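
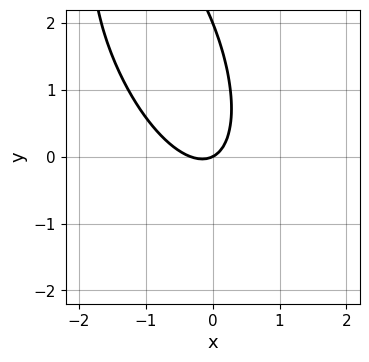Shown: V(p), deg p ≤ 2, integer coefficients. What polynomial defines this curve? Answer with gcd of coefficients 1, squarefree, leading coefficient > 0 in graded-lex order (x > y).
First, deg p = 2. A generic line meets the curve in up to 2 points.
Next, reading off the gridlines: among the integer gridlines, it crosses the y-axis at y ∈ {0, 2}; it meets the x-axis at x = 0 (among the integer gridlines).
Finally, together with the visible shape, these determine p as stated.

3*x^2 + 2*x*y + y^2 + x - 2*y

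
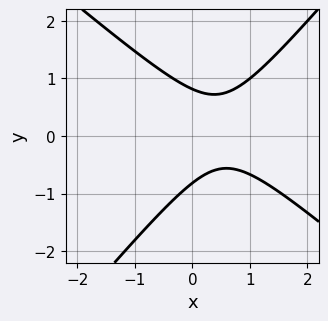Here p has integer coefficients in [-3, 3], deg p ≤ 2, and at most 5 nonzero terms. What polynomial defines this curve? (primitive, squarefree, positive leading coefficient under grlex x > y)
3*x^2 + x*y - 3*y^2 - 3*x + 2

(a) The degree is 2 — the shape is more complex than any degree-1 curve.
(b) Reading off the gridlines: it misses every integer gridline on the x-axis.
(c) Fitting integer coefficients to these (and the overall shape) gives p.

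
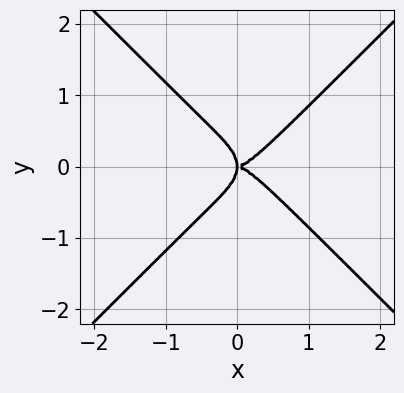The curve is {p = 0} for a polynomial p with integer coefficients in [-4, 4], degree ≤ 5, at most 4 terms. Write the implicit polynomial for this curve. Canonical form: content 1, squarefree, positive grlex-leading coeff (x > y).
deg p = 4. The shape is more complex than any degree-3 curve.
Symmetries: it's symmetric under y → −y, forcing even powers of y.
From the visible intercepts: it crosses the x-axis at the gridline x = 0; it meets the y-axis at y = 0 (among the integer gridlines).
The integer polynomial consistent with all of this is the stated p.

3*x^4 - 3*y^4 - 2*x*y^2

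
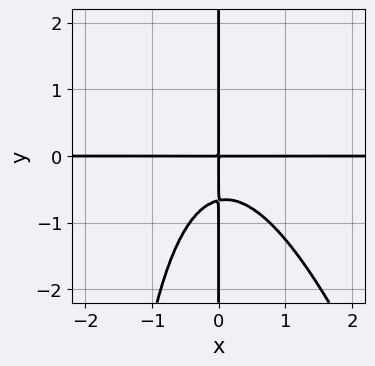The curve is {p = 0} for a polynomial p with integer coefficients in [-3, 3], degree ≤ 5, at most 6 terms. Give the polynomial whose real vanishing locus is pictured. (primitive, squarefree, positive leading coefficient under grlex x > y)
3*x^3*y + x^2*y^2 + 3*x*y^2 + 2*x*y

deg p = 4. No degree-3 curve has this shape.
Reading off the gridlines: the visible y-axis segment lies entirely on the curve; the visible x-axis segment lies entirely on the curve.
The integer polynomial consistent with all of this is the stated p.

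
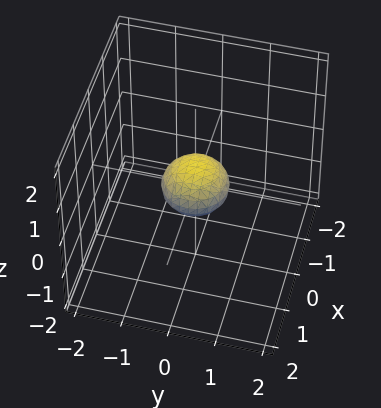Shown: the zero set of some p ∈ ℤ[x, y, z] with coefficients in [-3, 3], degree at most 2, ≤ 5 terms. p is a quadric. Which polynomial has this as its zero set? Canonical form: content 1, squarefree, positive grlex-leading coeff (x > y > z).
2*x^2 + 2*y^2 + 3*z^2 - 1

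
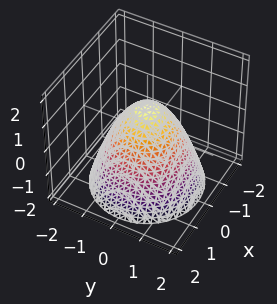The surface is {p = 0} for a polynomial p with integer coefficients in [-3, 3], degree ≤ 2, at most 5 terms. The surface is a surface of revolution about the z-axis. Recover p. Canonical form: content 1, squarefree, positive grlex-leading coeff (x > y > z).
x^2 + y^2 + z - 1

1. The degree is 2 — a generic line meets the surface in up to 2 points.
2. By symmetry, the surface is invariant under rotation about z: p = q(x² + y², z).
3. From the axis intercepts and sections: it meets the z-axis at z = 1 (among the integer gridlines); among the integer gridlines, it crosses the y-axis at y ∈ {-1, 1}; a circular section at z = -2 has radius between 1 and 2; among the integer gridlines, it crosses the x-axis at x ∈ {-1, 1}.
4. Fitting integer coefficients to these (and the overall shape) gives p.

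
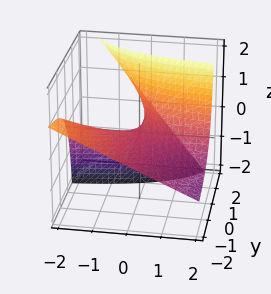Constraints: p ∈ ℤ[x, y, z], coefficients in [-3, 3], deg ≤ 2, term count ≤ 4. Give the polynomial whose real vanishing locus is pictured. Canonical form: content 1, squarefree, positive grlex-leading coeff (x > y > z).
2*x*y + 3*y*z - 3*z

(a) The degree is 2 — a generic line meets the surface in up to 2 points.
(b) Checking where it meets the axes: it crosses the z-axis at the gridline z = 0; the visible y-axis segment lies entirely on the surface.
(c) The integer polynomial consistent with all of this is the stated p.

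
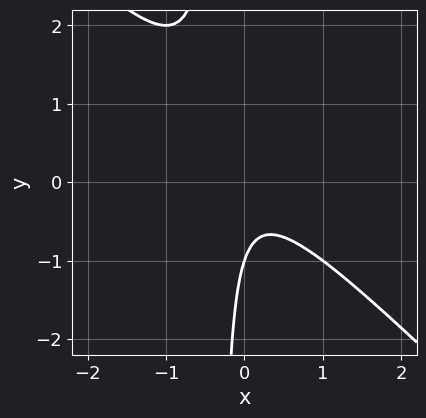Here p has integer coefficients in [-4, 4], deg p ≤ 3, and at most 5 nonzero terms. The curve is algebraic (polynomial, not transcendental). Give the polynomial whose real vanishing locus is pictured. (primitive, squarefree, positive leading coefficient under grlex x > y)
1. Degree: a generic line meets the curve in up to 2 points, so deg p = 2.
2. From the visible intercepts: the curve avoids every integer x-axis point in the box; it crosses the y-axis at the gridline y = -1.
3. Fitting integer coefficients to these (and the overall shape) gives p.

3*x^2 + 3*x*y + y + 1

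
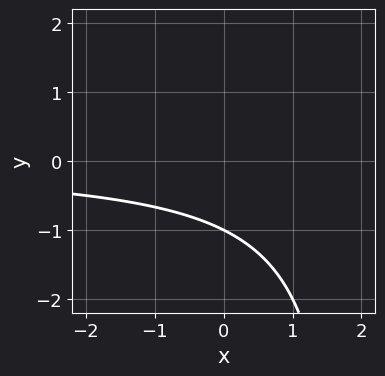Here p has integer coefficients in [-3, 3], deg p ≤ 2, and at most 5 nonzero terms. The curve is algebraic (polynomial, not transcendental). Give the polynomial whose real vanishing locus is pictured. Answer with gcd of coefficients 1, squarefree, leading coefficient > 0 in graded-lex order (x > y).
(a) deg p = 2. The shape is more complex than any degree-1 curve.
(b) From the visible intercepts: it misses every integer gridline on the x-axis; it crosses the y-axis at the gridline y = -1.
(c) Together with the visible shape, these determine p as stated.

x*y - 2*y - 2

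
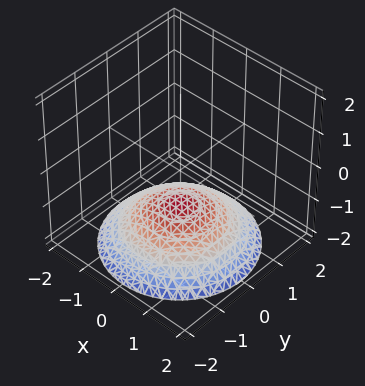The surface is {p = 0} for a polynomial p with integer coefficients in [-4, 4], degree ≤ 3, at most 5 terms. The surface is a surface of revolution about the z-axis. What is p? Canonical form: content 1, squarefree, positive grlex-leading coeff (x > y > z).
(a) Degree: the shape is more complex than any degree-1 surface, so deg p = 2.
(b) Symmetry: every cross-section ⟂ z is a circle, so x, y appear only via x² + y².
(c) Against the integer gridlines: it crosses the z-axis at the gridline z = -1; no y-intercept at any integer in the box.
(d) Matching integer coefficients to the picture gives p.

x^2 + y^2 + 3*z + 3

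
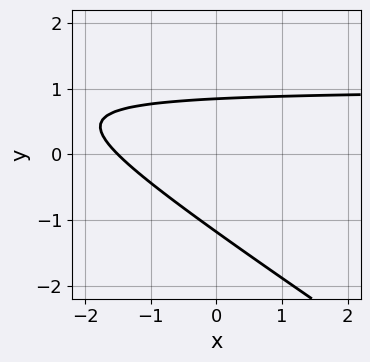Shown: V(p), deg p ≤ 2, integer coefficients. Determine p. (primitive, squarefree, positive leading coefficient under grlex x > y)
(a) Degree: a generic line meets the curve in up to 2 points, so deg p = 2.
(b) Solving for integer coefficients yields p as stated.

2*x*y + 3*y^2 - 2*x + y - 3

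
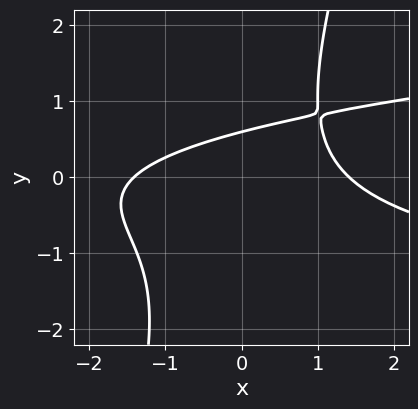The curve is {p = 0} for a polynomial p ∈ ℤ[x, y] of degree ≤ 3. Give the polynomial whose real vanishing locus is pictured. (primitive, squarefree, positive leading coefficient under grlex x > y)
3*x*y^2 - y^3 - x^2 - 3*y + 2

The degree is 3 — a generic line meets the curve in up to 3 points.
Putting this together gives p.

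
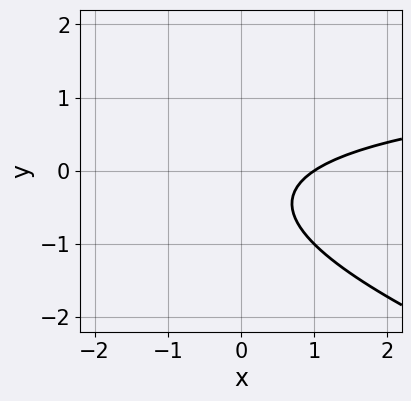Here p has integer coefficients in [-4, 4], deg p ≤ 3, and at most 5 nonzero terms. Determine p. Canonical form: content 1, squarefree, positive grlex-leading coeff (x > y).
1. Degree: the shape is more complex than any degree-1 curve, so deg p = 2.
2. Reading off the gridlines: it misses every integer gridline on the y-axis; it meets the x-axis at x = 1 (among the integer gridlines).
3. The integer polynomial consistent with all of this is the stated p.

x*y + 3*y^2 - 2*x + 2*y + 2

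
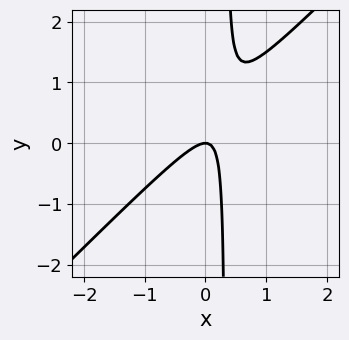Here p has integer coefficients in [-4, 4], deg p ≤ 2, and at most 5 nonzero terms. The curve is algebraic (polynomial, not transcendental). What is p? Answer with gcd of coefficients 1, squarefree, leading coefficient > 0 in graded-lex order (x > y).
3*x^2 - 3*x*y + y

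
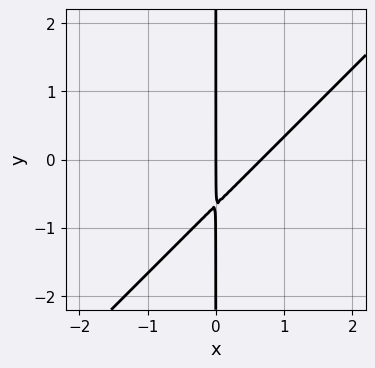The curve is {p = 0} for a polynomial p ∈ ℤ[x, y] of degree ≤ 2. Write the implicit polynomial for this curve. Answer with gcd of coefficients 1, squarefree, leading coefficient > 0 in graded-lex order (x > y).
3*x^2 - 3*x*y - 2*x

First, the degree is 2 — a generic line meets the curve in up to 2 points.
Then, from the axis intercepts and sections: every point of the y-axis in the box is on the curve; it crosses the x-axis at the gridline x = 0.
Finally, solving for integer coefficients yields p as stated.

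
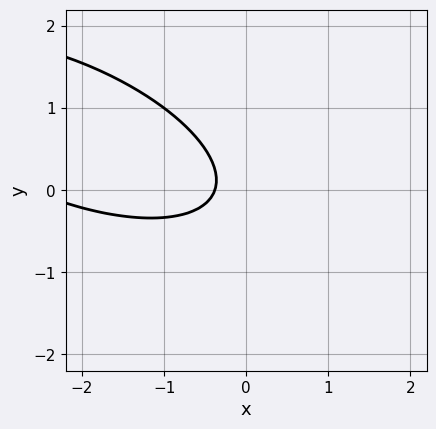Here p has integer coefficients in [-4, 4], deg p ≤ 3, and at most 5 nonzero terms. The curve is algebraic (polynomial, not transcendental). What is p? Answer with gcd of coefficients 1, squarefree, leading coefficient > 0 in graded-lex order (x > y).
x^2 + 2*x*y + 3*y^2 + 3*x + 1

The degree is 2 — a generic line meets the curve in up to 2 points.
From the visible intercepts: the curve avoids every integer y-axis point in the box.
These observations pin down the coefficients.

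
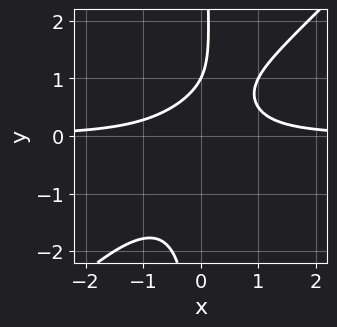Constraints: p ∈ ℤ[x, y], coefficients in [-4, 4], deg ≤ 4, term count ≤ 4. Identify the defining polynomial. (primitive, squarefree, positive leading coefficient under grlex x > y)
The degree is 3 — the shape is more complex than any degree-2 curve.
Observable constraints: one y-axis crossing is at y = 1; no x-intercept at any integer in the box.
Fitting integer coefficients to these (and the overall shape) gives p.

2*x^2*y - 2*x*y^2 + y - 1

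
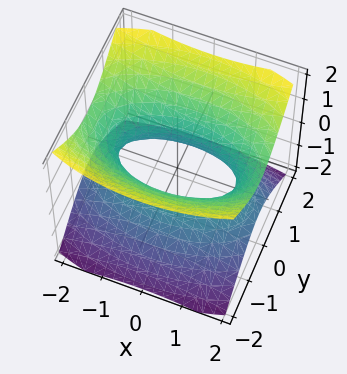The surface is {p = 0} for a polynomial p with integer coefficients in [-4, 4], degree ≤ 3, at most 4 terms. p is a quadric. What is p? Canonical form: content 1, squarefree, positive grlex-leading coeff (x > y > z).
x^2 + 3*y^2 - 3*z^2 - 2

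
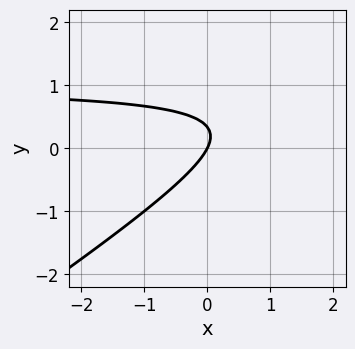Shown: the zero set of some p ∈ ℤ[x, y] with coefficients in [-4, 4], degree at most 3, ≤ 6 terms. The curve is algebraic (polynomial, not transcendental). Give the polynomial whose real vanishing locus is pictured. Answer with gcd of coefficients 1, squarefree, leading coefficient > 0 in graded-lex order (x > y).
2*x*y - 3*y^2 - 2*x + y

1. The degree is 2 — a generic line meets the curve in up to 2 points.
2. From the visible intercepts: one y-axis crossing is at y = 0; one x-axis crossing is at x = 0.
3. Putting this together gives p.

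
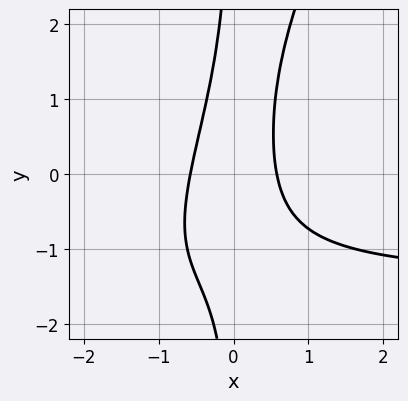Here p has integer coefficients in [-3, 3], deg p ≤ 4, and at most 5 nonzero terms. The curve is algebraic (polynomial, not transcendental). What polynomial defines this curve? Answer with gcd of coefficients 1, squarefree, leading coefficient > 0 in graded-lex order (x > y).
2*x^2*y - x*y^2 + 3*x^2 - 1

The degree is 3 — no degree-2 curve has this shape.
From the axis intercepts and sections: the curve avoids every integer y-axis point in the box.
Solving for integer coefficients yields p as stated.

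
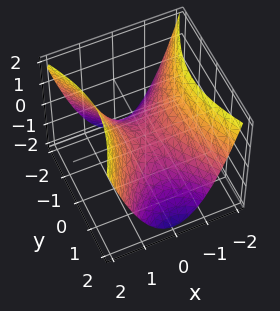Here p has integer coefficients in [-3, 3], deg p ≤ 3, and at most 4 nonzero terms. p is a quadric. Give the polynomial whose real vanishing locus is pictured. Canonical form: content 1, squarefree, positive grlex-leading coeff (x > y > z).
(a) deg p = 2. A saddle surface; a quadric.
(b) Symmetries: mirror symmetry x ↦ −x ⇒ only even powers of x; it's symmetric under y → −y, forcing even powers of y.
(c) Observable constraints: one z-axis crossing is at z = 0; one x-axis crossing is at x = 0.
(d) The integer polynomial consistent with all of this is the stated p.

2*x^2 - y^2 - 2*z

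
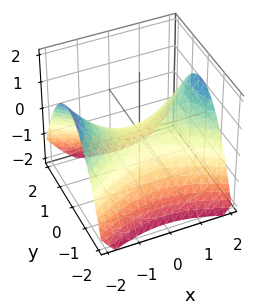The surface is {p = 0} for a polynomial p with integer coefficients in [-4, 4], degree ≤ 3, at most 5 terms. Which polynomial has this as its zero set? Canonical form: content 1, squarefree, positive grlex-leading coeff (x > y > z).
x^2 - 2*y^2 - 3*z

The degree is 2 — a hyperbolic paraboloid; a quadric.
Symmetries: the y ↦ −y reflection is a symmetry, so y appears only in even powers; mirror symmetry x ↦ −x ⇒ only even powers of x.
Observable constraints: it crosses the y-axis at the gridline y = 0; it meets the x-axis at x = 0 (among the integer gridlines).
Matching integer coefficients to the picture gives p.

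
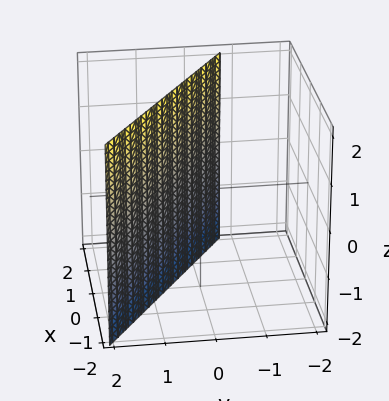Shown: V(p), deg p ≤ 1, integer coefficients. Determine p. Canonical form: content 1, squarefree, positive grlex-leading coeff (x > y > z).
2*x + 3*y - 2

Degree: every cross-section is a straight line — this is a plane, so deg p = 1.
Checking where it meets the axes: the surface avoids every integer z-axis point in the box; it meets the x-axis at x = 1 (among the integer gridlines).
These observations pin down the coefficients.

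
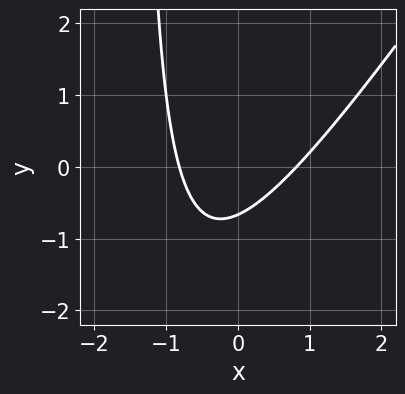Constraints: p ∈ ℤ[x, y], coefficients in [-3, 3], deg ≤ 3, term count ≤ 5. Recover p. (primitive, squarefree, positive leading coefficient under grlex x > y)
First, deg p = 2.
Finally, the integer polynomial consistent with all of this is the stated p.

3*x^2 - 2*x*y - 3*y - 2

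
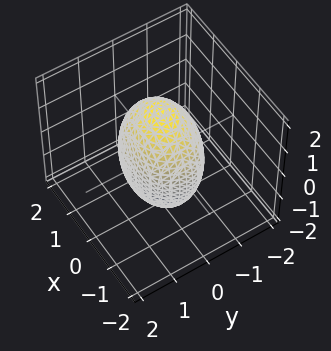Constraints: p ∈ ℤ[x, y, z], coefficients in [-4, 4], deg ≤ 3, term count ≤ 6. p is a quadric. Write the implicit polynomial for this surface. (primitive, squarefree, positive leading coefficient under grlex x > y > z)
2*x^2 + 3*y^2 + z^2 - 3

First, degree: bounded and convex; a quadric, so deg p = 2.
Then, symmetries: it's symmetric under x → −x, forcing even powers of x; the z ↦ −z reflection is a symmetry, so z appears only in even powers; the y ↦ −y reflection is a symmetry, so y appears only in even powers.
Then, from the visible intercepts: the y-axis gridline crossings are at y ∈ {-1, 1}.
Finally, fitting integer coefficients to these (and the overall shape) gives p.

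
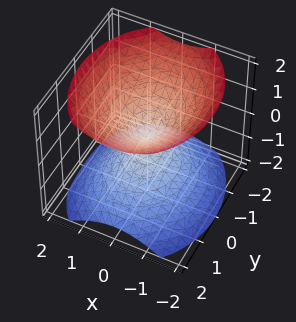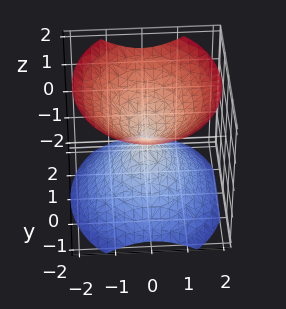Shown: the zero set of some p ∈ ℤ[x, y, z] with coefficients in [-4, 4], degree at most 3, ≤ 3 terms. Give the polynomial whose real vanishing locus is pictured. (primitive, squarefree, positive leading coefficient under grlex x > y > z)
3*x^2 + 2*y^2 - 3*z^2

(a) There are 2 components.
(b) deg p = 2.
(c) Symmetries: the y ↦ −y reflection is a symmetry, so y appears only in even powers; the z ↦ −z reflection is a symmetry, so z appears only in even powers; it's symmetric under x → −x, forcing even powers of x.
(d) From the axis intercepts and sections: it crosses the z-axis at the gridline z = 0; one x-axis crossing is at x = 0; it crosses the y-axis at the gridline y = 0.
(e) Solving for integer coefficients yields p as stated.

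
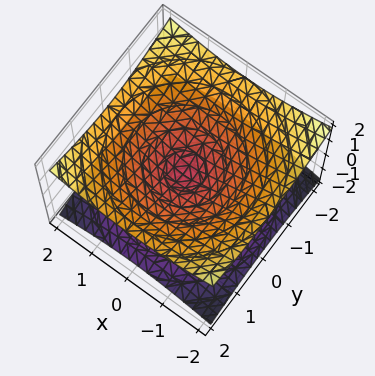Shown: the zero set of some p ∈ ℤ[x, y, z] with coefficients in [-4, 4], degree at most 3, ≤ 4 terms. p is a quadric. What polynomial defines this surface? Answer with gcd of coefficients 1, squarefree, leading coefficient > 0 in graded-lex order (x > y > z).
First, degree: a double cone through the origin; a quadric, so deg p = 2.
Then, symmetries: it's symmetric under z → −z, forcing even powers of z; rotational symmetry about the z-axis ⇒ p depends on x, y only through x² + y².
Then, from the visible intercepts: it meets the z-axis at z = 0 (among the integer gridlines); it crosses the x-axis at the gridline x = 0; a circular section at z = 1 has radius between 1 and 2; it crosses the y-axis at the gridline y = 0.
Finally, these observations pin down the coefficients.

x^2 + y^2 - 3*z^2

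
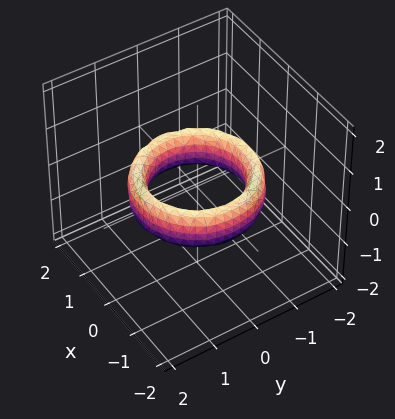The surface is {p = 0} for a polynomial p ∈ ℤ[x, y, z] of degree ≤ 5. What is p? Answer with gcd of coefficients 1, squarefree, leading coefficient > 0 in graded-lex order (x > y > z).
deg p = 4. The shape is more complex than any degree-3 surface.
Symmetries: rotational symmetry about the z-axis ⇒ p depends on x, y only through x² + y².
Observable constraints: a circular section at z = 0 has radius exactly 1; among the integer gridlines, it crosses the x-axis at x ∈ {-1, 1}.
Fitting integer coefficients to these (and the overall shape) gives p. Check: (0, -1, 0) on the y-axis lies on the surface, and p(0, -1, 0) = 0. ✓

x^4 + 2*x^2*y^2 + y^4 - 3*x^2 - 3*y^2 + z^2 + 2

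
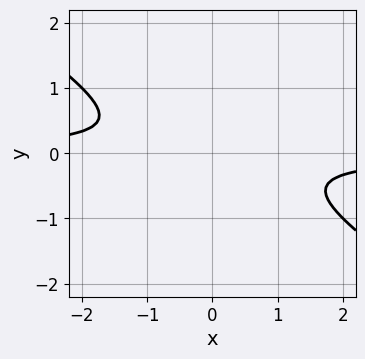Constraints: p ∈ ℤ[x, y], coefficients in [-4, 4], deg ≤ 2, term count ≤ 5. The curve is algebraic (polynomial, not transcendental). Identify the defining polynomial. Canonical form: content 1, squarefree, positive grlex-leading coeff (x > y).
Degree: a generic line meets the curve in up to 2 points, so deg p = 2.
Observable constraints: the curve avoids every integer y-axis point in the box; no x-intercept at any integer in the box.
Solving for integer coefficients yields p as stated.

2*x*y + 3*y^2 + 1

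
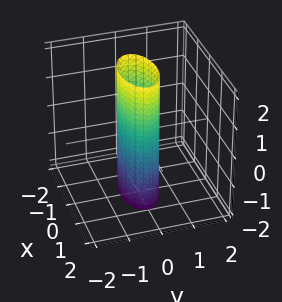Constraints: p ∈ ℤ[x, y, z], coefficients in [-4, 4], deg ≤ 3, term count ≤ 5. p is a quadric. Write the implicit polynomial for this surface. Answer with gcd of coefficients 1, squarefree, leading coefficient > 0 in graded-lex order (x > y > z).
deg p = 2. Constant cross-section along one axis; a quadric.
Symmetries: it's symmetric under z → −z, forcing even powers of z; the x ↦ −x reflection is a symmetry, so x appears only in even powers; it's symmetric under y → −y, forcing even powers of y.
From the axis intercepts and sections: it misses every integer gridline on the z-axis; among the integer gridlines, it crosses the x-axis at x ∈ {-1, 1}.
Together with the visible shape, these determine p as stated.

x^2 + 3*y^2 - 1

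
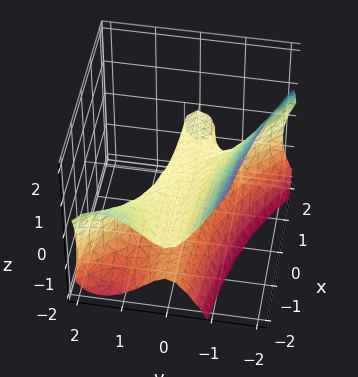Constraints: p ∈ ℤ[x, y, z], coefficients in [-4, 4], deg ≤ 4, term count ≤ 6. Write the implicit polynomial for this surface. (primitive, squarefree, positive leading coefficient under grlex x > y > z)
x*y^2 + y^3 + z^2 + z

First, degree: no degree-2 surface has this shape, so deg p = 3.
Next, checking where it meets the axes: the visible x-axis segment lies entirely on the surface; the z-axis gridline crossings are at z ∈ {-1, 0}; it meets the y-axis at y = 0 (among the integer gridlines).
Finally, assembling these constraints gives the stated polynomial.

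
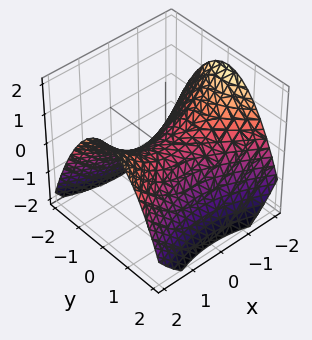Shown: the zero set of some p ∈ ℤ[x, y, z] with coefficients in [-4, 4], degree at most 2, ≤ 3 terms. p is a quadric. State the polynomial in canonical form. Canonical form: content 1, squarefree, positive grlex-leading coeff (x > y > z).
(a) deg p = 2. A hyperbolic paraboloid; a quadric.
(b) Symmetries: mirror symmetry x ↦ −x ⇒ only even powers of x; the y ↦ −y reflection is a symmetry, so y appears only in even powers.
(c) Observable constraints: one x-axis crossing is at x = 0; one y-axis crossing is at y = 0; it crosses the z-axis at the gridline z = 0.
(d) Matching integer coefficients to the picture gives p.

x^2 - 2*y^2 - 3*z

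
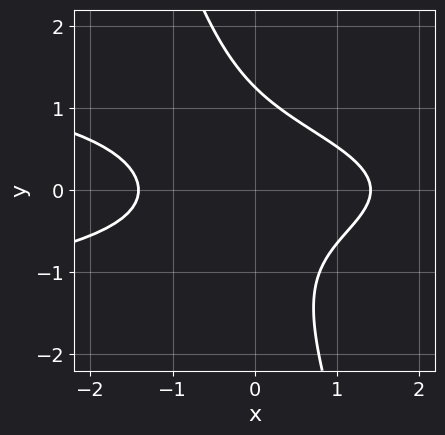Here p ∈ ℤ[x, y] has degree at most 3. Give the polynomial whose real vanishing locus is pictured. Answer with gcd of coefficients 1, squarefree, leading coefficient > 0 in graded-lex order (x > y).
First, deg p = 3. No degree-2 curve has this shape.
Finally, putting this together gives p.

3*x*y^2 + y^3 + x^2 - 2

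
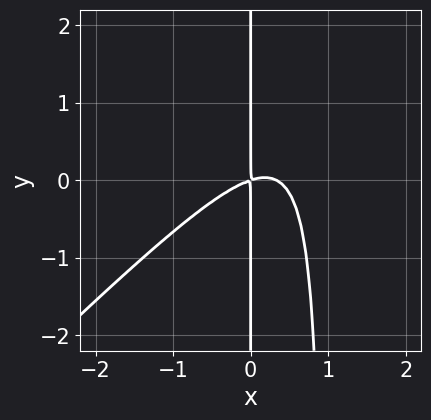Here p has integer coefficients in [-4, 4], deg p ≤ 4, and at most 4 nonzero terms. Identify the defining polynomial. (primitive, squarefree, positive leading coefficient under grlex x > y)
(a) deg p = 3. The shape is more complex than any degree-2 curve.
(b) From the visible intercepts: the visible y-axis segment lies entirely on the curve.
(c) Assembling these constraints gives the stated polynomial.

3*x^3 - 3*x^2*y - x^2 + 3*x*y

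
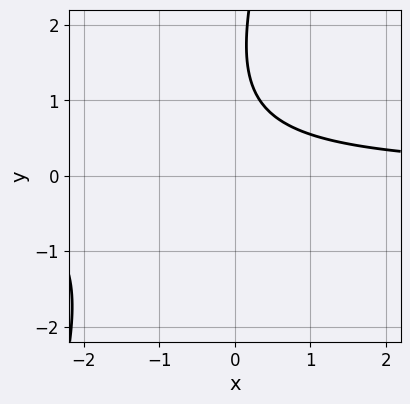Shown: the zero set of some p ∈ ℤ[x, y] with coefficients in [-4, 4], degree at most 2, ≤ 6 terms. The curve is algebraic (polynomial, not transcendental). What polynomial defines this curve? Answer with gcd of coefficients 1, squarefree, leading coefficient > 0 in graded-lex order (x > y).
3*x*y - y^2 + 3*y - 3

deg p = 2. No degree-1 curve has this shape.
Against the integer gridlines: the curve avoids every integer x-axis point in the box; it misses every integer gridline on the y-axis.
Matching integer coefficients to the picture gives p.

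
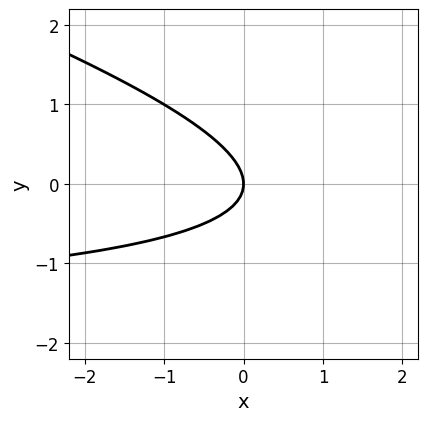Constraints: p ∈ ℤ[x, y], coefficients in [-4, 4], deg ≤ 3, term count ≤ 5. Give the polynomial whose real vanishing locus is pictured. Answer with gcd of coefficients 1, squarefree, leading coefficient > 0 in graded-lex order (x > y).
x*y + 3*y^2 + 2*x

First, the degree is 2 — a generic line meets the curve in up to 2 points.
Then, from the axis intercepts and sections: one y-axis crossing is at y = 0; it meets the x-axis at x = 0 (among the integer gridlines).
Finally, assembling these constraints gives the stated polynomial.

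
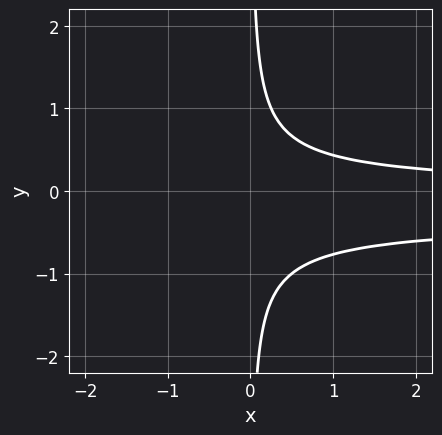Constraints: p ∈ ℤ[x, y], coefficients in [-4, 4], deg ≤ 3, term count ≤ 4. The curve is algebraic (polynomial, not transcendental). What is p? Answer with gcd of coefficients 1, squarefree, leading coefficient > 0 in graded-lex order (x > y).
deg p = 3. The shape is more complex than any degree-2 curve.
Against the integer gridlines: the curve avoids every integer x-axis point in the box; it misses every integer gridline on the y-axis.
Putting this together gives p.

3*x*y^2 + x*y - 1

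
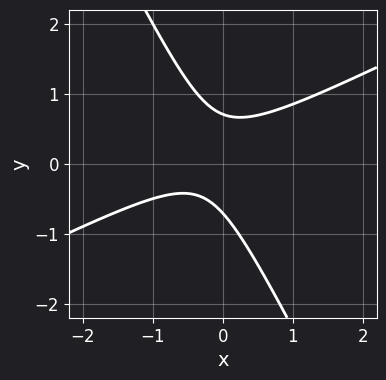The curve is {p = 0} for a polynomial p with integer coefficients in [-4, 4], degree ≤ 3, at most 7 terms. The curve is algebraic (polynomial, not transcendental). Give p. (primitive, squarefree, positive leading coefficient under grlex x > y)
The degree is 2 — no degree-1 curve has this shape.
Observable constraints: no x-intercept at any integer in the box.
Solving for integer coefficients yields p as stated.

2*x^2 - 3*x*y - 2*y^2 + x + 1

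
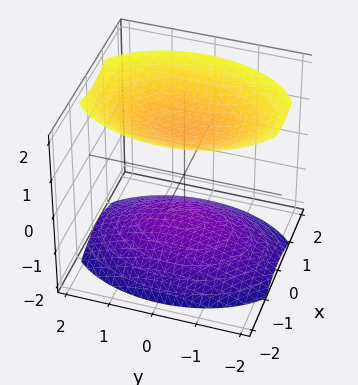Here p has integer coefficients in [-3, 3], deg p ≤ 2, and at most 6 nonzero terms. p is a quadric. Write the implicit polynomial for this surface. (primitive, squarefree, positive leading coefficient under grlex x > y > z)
There are 2 components. They look like related sheets of one shape, so recover p as a whole.
The degree is 2 — two sheets facing apart; a quadric.
Symmetries: it's symmetric under x → −x, forcing even powers of x; the z ↦ −z reflection is a symmetry, so z appears only in even powers; the y ↦ −y reflection is a symmetry, so y appears only in even powers.
Checking where it meets the axes: no y-intercept at any integer in the box; no x-intercept at any integer in the box.
Assembling these constraints gives the stated polynomial.

2*x^2 + y^2 - 2*z^2 + 3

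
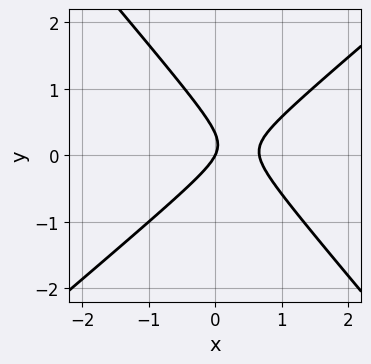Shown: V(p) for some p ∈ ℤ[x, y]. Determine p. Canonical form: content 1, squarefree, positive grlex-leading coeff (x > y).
3*x^2 - x*y - 3*y^2 - 2*x + y

First, deg p = 2.
Then, from the visible intercepts: it meets the x-axis at x = 0 (among the integer gridlines); it crosses the y-axis at the gridline y = 0.
Finally, solving for integer coefficients yields p as stated.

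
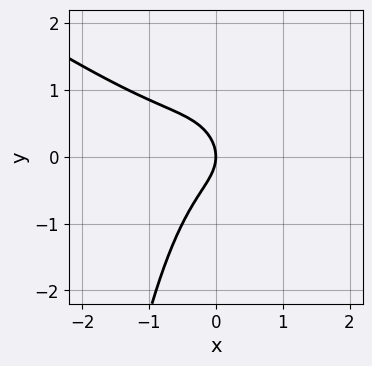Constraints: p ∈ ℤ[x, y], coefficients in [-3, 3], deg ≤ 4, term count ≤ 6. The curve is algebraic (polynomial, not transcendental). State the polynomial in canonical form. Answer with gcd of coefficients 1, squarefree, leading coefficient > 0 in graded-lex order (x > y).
2*x^3 + 3*x^2*y + 2*y^2 + 2*x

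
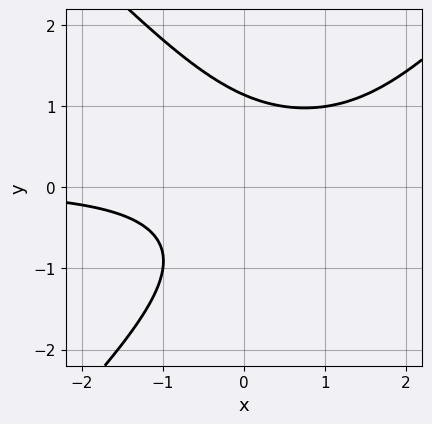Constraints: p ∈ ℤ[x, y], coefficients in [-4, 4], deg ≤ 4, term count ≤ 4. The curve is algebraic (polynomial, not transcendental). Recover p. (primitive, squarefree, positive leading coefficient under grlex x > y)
2*x^2*y - 2*y^3 - 3*x*y + 3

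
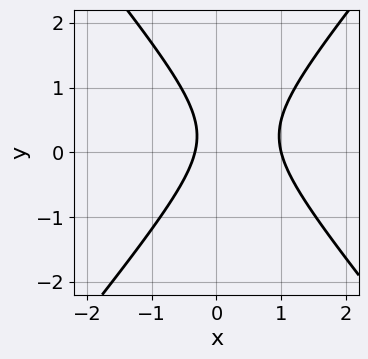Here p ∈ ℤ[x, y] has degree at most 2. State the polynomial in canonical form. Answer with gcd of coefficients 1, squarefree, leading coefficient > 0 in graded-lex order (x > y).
3*x^2 - 2*y^2 - 2*x + y - 1

1. The degree is 2 — the shape is more complex than any degree-1 curve.
2. Reading off the gridlines: it meets the x-axis at x = 1 (among the integer gridlines); the curve avoids every integer y-axis point in the box.
3. Putting this together gives p.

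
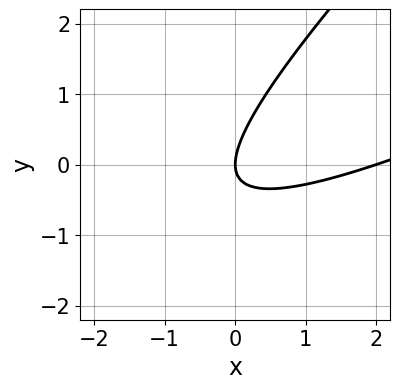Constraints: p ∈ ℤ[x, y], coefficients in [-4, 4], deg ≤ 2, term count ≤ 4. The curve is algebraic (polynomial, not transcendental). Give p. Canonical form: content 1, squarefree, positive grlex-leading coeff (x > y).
1. The degree is 2 — a generic line meets the curve in up to 2 points.
2. From the visible intercepts: among the integer gridlines, it crosses the x-axis at x ∈ {0, 2}; one y-axis crossing is at y = 0.
3. Fitting integer coefficients to these (and the overall shape) gives p.

x^2 - 3*x*y + 2*y^2 - 2*x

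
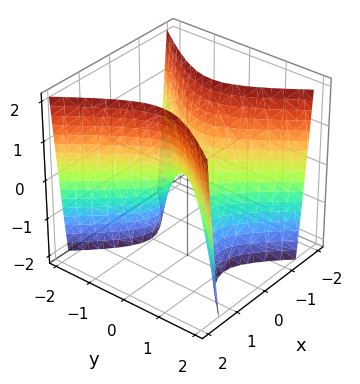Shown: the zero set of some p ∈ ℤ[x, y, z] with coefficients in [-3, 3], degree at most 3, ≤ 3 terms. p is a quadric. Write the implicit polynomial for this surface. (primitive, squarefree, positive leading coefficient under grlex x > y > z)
Degree: a saddle surface; a quadric, so deg p = 2.
Symmetries: mirror symmetry x ↦ −x ⇒ only even powers of x; mirror symmetry y ↦ −y ⇒ only even powers of y.
Against the integer gridlines: it meets the z-axis at z = 0 (among the integer gridlines); one y-axis crossing is at y = 0; it meets the x-axis at x = 0 (among the integer gridlines).
Matching integer coefficients to the picture gives p.

3*x^2 - 2*y^2 - z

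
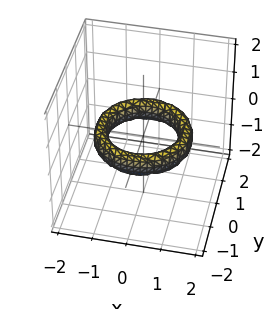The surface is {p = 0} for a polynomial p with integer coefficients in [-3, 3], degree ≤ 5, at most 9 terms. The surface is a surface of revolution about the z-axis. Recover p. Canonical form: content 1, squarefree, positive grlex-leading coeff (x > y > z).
x^4 + 2*x^2*y^2 + y^4 - 3*x^2 - 3*y^2 + 2*z^2 + 2

(a) deg p = 4. A generic line meets the surface in up to 4 points.
(b) Symmetry: the z-axis is an axis of rotation, so x and y enter only as x² + y².
(c) Reading off the gridlines: a circular section at z = 0 has radius exactly 1; among the integer gridlines, it crosses the y-axis at y ∈ {-1, 1}.
(d) Together with the visible shape, these determine p as stated. Check: (-1, 0, 0) on the x-axis lies on the surface, and p(-1, 0, 0) = 0. ✓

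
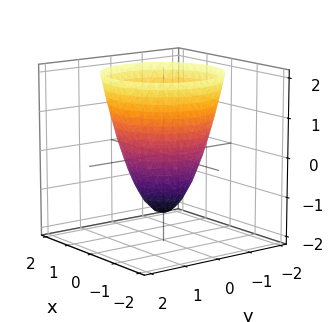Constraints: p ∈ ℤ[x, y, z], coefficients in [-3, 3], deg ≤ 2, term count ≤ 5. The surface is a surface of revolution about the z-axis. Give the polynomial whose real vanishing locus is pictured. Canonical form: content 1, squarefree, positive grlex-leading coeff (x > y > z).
First, deg p = 2. The shape is more complex than any degree-1 surface.
Next, symmetries: the z-axis is an axis of rotation, so x and y enter only as x² + y².
Then, checking where it meets the axes: among the integer gridlines, it crosses the y-axis at y ∈ {-1, 1}; among the integer gridlines, it crosses the x-axis at x ∈ {-1, 1}; a circular section at z = 1 has radius between 1 and 2.
Finally, solving for integer coefficients yields p as stated.

3*x^2 + 3*y^2 - 2*z - 3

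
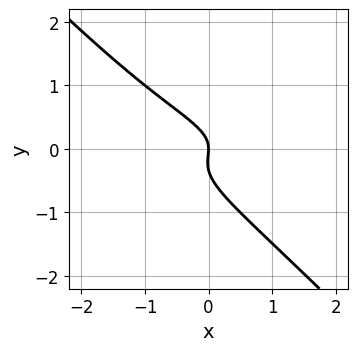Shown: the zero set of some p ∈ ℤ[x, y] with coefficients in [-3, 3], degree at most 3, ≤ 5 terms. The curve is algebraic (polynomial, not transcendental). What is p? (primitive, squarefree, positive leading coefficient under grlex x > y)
(a) The degree is 3 — no degree-2 curve has this shape.
(b) Reading off the gridlines: it crosses the y-axis at the gridline y = 0; it crosses the x-axis at the gridline x = 0.
(c) Solving for integer coefficients yields p as stated.

3*x*y^2 + 3*y^3 + y^2 + x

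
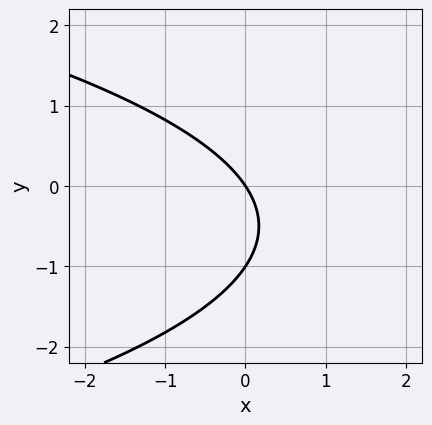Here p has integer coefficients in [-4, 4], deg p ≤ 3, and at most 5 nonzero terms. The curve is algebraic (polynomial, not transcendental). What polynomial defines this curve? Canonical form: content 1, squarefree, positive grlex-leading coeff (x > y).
1. Degree: a generic line meets the curve in up to 2 points, so deg p = 2.
2. Reading off the gridlines: it meets the x-axis at x = 0 (among the integer gridlines); the y-axis gridline crossings are at y ∈ {-1, 0}.
3. Fitting integer coefficients to these (and the overall shape) gives p.

2*y^2 + 3*x + 2*y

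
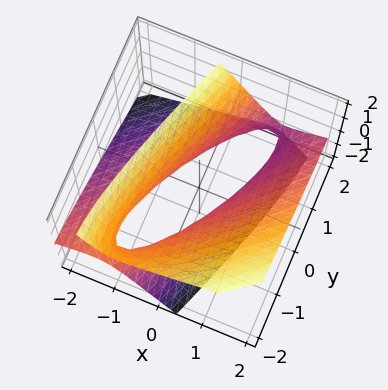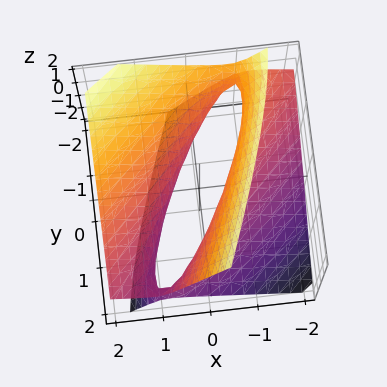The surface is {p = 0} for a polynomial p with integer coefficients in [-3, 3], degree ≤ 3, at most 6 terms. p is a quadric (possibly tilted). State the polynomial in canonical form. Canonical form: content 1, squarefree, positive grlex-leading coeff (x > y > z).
(a) deg p = 2.
(b) Observable constraints: the y-axis gridline crossings are at y ∈ {-1, 1}; it misses every integer gridline on the z-axis.
(c) Matching integer coefficients to the picture gives p.

2*x^2 - 3*x*y - 3*x*z + y^2 - 2*z^2 - 1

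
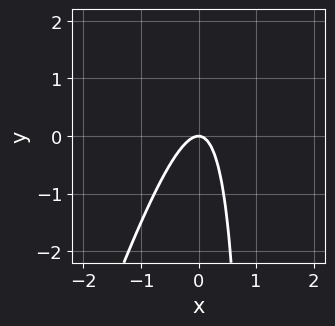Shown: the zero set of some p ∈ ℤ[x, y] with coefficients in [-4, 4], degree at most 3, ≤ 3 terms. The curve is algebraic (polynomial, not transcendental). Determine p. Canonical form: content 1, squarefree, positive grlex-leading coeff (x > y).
1. Degree: a generic line meets the curve in up to 2 points, so deg p = 2.
2. From the visible intercepts: it crosses the x-axis at the gridline x = 0; it meets the y-axis at y = 0 (among the integer gridlines).
3. Matching integer coefficients to the picture gives p.

3*x^2 - x*y + y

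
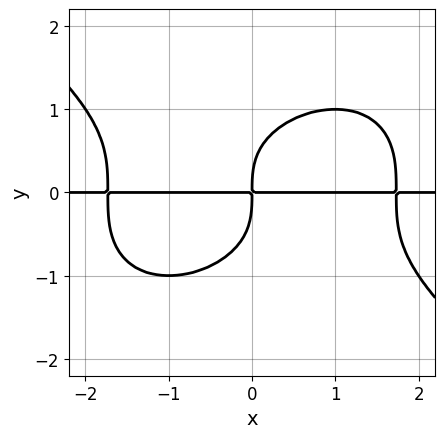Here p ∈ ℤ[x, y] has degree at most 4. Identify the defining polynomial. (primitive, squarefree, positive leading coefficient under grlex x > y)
deg p = 4.
From the axis intercepts and sections: the visible x-axis segment lies entirely on the curve.
These observations pin down the coefficients.

x^3*y + 2*y^4 - 3*x*y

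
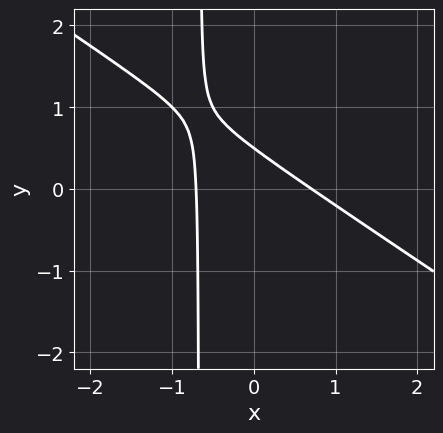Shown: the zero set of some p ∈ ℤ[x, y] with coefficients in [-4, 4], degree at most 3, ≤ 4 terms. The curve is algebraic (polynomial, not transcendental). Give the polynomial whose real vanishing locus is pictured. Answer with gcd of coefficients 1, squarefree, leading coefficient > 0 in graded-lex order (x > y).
1. deg p = 2. A generic line meets the curve in up to 2 points.
2. Putting this together gives p.

2*x^2 + 3*x*y + 2*y - 1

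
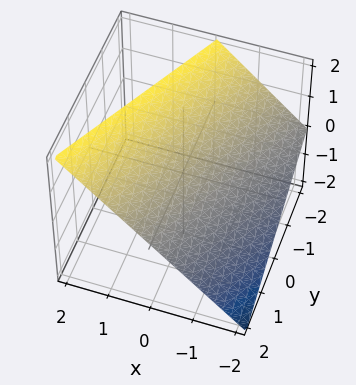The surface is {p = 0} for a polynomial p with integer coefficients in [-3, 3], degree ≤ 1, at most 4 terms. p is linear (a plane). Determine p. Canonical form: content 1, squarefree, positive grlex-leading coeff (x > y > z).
First, degree: every cross-section is a straight line — this is a plane, so deg p = 1.
Next, from the visible intercepts: it crosses the y-axis at the gridline y = 2; one x-axis crossing is at x = -1; it meets the z-axis at z = 1 (among the integer gridlines).
Finally, these observations pin down the coefficients.

2*x - y - 2*z + 2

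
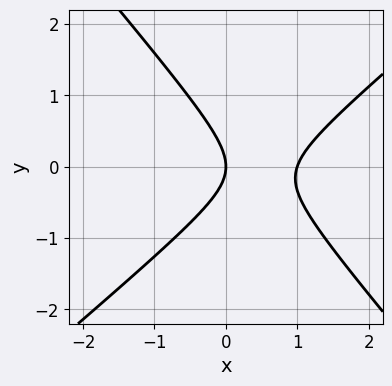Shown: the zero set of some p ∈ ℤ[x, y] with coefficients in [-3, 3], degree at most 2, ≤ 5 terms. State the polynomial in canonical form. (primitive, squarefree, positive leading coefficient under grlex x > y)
First, the degree is 2 — a generic line meets the curve in up to 2 points.
Next, reading off the gridlines: among the integer gridlines, it crosses the x-axis at x ∈ {0, 1}; it meets the y-axis at y = 0 (among the integer gridlines).
Finally, solving for integer coefficients yields p as stated.

3*x^2 - x*y - 3*y^2 - 3*x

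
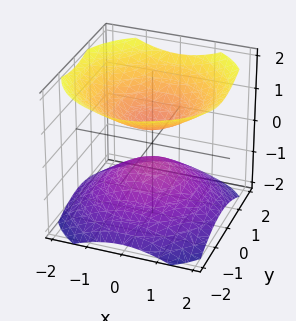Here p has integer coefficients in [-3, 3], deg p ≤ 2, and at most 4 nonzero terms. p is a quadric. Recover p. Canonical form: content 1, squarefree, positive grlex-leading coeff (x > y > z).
2*x^2 + 2*y^2 - 3*z^2 + 1

First, the picture has 2 separate pieces. Treating them together as one polynomial.
Next, degree: two separate bowl-shaped sheets opening away from each other; a quadric, so deg p = 2.
Then, symmetries: rotational symmetry about the z-axis ⇒ p depends on x, y only through x² + y²; mirror symmetry z ↦ −z ⇒ only even powers of z.
Then, checking where it meets the axes: it misses every integer gridline on the y-axis; it misses every integer gridline on the x-axis; a circular section at z = 1 has radius exactly 1.
Finally, together with the visible shape, these determine p as stated.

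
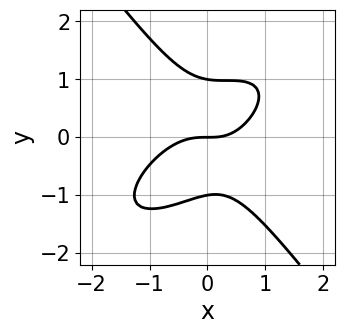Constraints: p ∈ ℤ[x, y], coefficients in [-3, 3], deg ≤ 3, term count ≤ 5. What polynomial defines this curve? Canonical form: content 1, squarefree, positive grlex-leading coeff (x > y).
3*x^3 - 3*x^2*y + 3*y^3 + x*y - 3*y

1. deg p = 3. A generic line meets the curve in up to 3 points.
2. Reading off the gridlines: the y-axis gridline crossings are at y ∈ {-1, 0, 1}; it meets the x-axis at x = 0 (among the integer gridlines).
3. Fitting integer coefficients to these (and the overall shape) gives p.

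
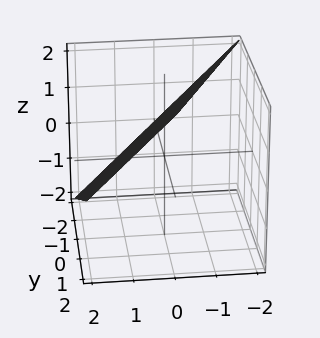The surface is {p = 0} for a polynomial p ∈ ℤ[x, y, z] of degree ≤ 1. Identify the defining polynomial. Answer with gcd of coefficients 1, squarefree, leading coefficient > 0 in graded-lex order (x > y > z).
1. The degree is 1 — the surface is flat (a plane).
2. Reading off the gridlines: it crosses the y-axis at the gridline y = -2; one x-axis crossing is at x = 1; it crosses the z-axis at the gridline z = 1.
3. Solving for integer coefficients yields p as stated.

2*x - y + 2*z - 2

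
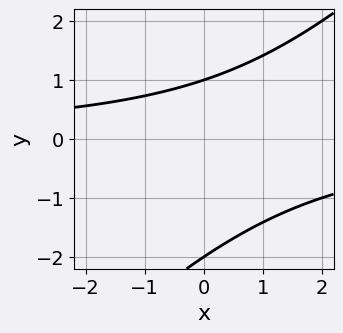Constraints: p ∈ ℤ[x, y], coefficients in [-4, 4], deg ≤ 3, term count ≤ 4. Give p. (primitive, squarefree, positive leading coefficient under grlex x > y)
x*y - y^2 - y + 2

(a) The degree is 2 — a generic line meets the curve in up to 2 points.
(b) Checking where it meets the axes: it misses every integer gridline on the x-axis; the y-axis gridline crossings are at y ∈ {-2, 1}.
(c) Assembling these constraints gives the stated polynomial.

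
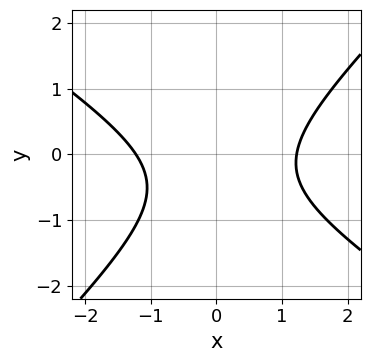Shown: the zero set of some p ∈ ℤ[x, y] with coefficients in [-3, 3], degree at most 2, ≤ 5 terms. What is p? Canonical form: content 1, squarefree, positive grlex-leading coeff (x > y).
2*x^2 + x*y - 3*y^2 - 2*y - 3

First, degree: the shape is more complex than any degree-1 curve, so deg p = 2.
Next, reading off the gridlines: it misses every integer gridline on the y-axis.
Finally, assembling these constraints gives the stated polynomial.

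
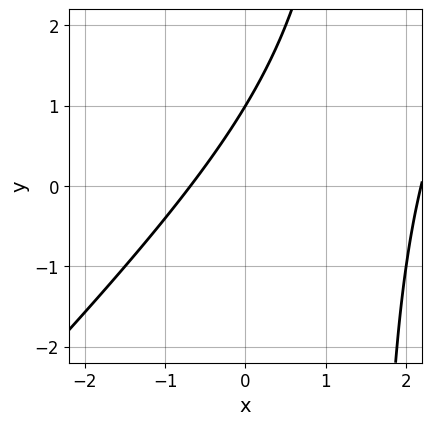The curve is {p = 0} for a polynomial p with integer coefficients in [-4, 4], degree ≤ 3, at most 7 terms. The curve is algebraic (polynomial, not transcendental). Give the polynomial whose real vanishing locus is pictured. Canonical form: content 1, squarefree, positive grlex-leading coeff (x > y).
1. The degree is 2 — the shape is more complex than any degree-1 curve.
2. Observable constraints: one y-axis crossing is at y = 1.
3. Assembling these constraints gives the stated polynomial.

2*x^2 - 2*x*y - 3*x + 3*y - 3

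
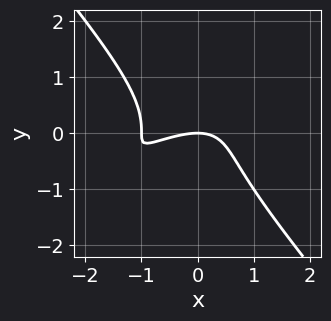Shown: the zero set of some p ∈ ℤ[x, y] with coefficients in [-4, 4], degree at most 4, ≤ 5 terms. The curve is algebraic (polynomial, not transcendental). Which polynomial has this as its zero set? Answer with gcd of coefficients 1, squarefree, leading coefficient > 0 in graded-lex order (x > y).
x^3 - 2*x^2*y + 2*y^3 + x^2 + 2*y

First, the degree is 3 — the shape is more complex than any degree-2 curve.
Then, checking where it meets the axes: the x-axis gridline crossings are at x ∈ {-1, 0}; it meets the y-axis at y = 0 (among the integer gridlines).
Finally, these observations pin down the coefficients.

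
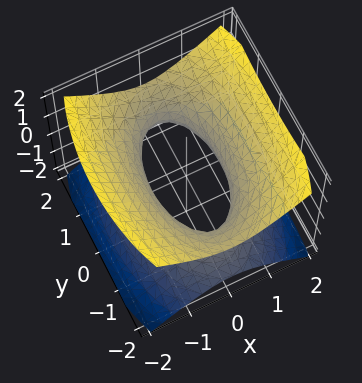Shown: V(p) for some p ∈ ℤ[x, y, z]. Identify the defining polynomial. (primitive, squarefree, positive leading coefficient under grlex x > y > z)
Degree: one connected sheet with a waist; a quadric, so deg p = 2.
Symmetries: the z ↦ −z reflection is a symmetry, so z appears only in even powers; it's symmetric under y → −y, forcing even powers of y; the x ↦ −x reflection is a symmetry, so x appears only in even powers.
Observable constraints: it misses every integer gridline on the z-axis.
Fitting integer coefficients to these (and the overall shape) gives p.

3*x^2 + y^2 - 3*z^2 - 2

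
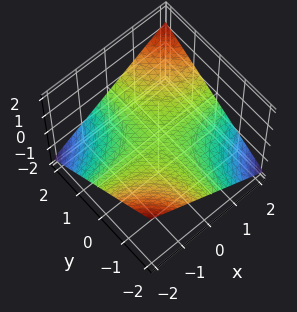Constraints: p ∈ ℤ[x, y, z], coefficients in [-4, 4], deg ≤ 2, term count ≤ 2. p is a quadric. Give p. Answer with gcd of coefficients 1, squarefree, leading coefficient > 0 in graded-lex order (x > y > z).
1. Degree: a hyperbolic paraboloid; a quadric, so deg p = 2.
2. Against the integer gridlines: it crosses the z-axis at the gridline z = 0; the visible x-axis segment lies entirely on the surface.
3. Fitting integer coefficients to these (and the overall shape) gives p. Check: (0, 1, 0) on the y-axis lies on the surface, and p(0, 1, 0) = 0. ✓

x*y - 3*z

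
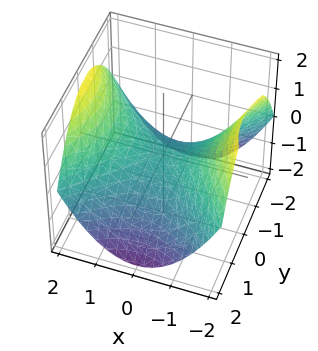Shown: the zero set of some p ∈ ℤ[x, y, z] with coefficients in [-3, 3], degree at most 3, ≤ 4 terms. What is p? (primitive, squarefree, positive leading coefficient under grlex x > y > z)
(a) The degree is 2 — a saddle surface; a quadric.
(b) Symmetries: it's symmetric under y → −y, forcing even powers of y; it's symmetric under x → −x, forcing even powers of x.
(c) Reading off the gridlines: one y-axis crossing is at y = 0; one x-axis crossing is at x = 0; it meets the z-axis at z = 0 (among the integer gridlines).
(d) Putting this together gives p.

x^2 - y^2 - 2*z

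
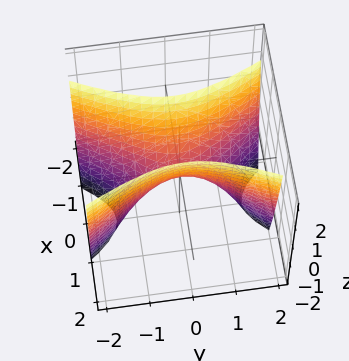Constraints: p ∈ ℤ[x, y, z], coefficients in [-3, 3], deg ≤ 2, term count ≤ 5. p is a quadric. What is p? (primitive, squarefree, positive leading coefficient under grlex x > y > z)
3*x^2 - y^2 - z

First, the degree is 2 — a saddle surface; a quadric.
Then, symmetries: the x ↦ −x reflection is a symmetry, so x appears only in even powers; mirror symmetry y ↦ −y ⇒ only even powers of y.
Next, from the axis intercepts and sections: one y-axis crossing is at y = 0; it crosses the x-axis at the gridline x = 0.
Finally, assembling these constraints gives the stated polynomial.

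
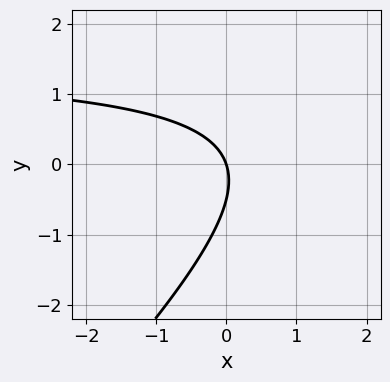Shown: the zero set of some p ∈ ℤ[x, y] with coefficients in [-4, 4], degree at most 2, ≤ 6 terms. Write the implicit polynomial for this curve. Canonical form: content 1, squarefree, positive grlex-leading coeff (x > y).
The degree is 2 — the shape is more complex than any degree-1 curve.
From the axis intercepts and sections: one y-axis crossing is at y = 0; it meets the x-axis at x = 0 (among the integer gridlines).
Solving for integer coefficients yields p as stated.

2*x*y - 2*y^2 - 3*x - y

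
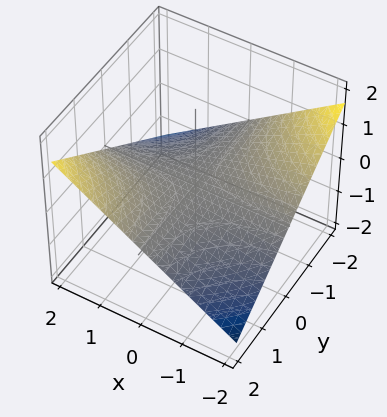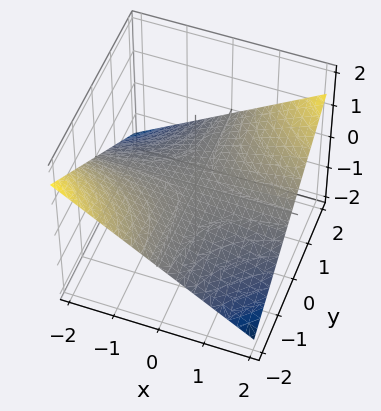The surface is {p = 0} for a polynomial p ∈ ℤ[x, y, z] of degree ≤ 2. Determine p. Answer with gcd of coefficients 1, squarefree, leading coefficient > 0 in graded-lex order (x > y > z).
The degree is 2 — a hyperbolic paraboloid; a quadric.
From the axis intercepts and sections: every point of the y-axis in the box is on the surface; every point of the x-axis in the box is on the surface; one z-axis crossing is at z = 0.
The integer polynomial consistent with all of this is the stated p.

x*y - 3*z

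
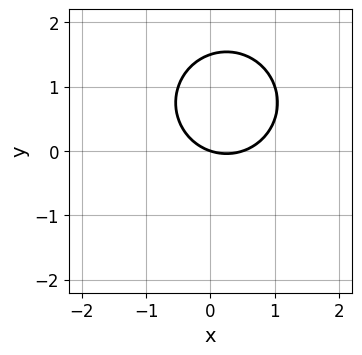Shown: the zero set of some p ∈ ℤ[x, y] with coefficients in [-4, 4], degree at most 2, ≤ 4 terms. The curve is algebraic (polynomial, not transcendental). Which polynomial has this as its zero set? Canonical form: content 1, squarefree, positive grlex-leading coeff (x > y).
2*x^2 + 2*y^2 - x - 3*y

(a) deg p = 2.
(b) Against the integer gridlines: it crosses the y-axis at the gridline y = 0; it meets the x-axis at x = 0 (among the integer gridlines).
(c) These observations pin down the coefficients.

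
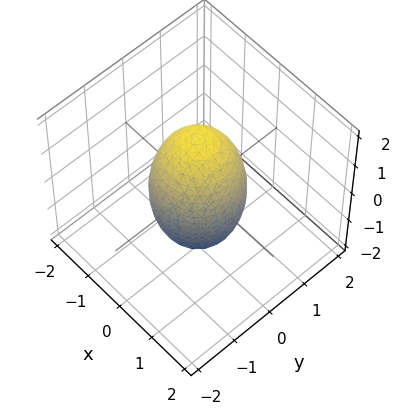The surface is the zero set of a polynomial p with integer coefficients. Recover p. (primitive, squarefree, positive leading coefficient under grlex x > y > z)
3*x^2 + 3*y^2 + z^2 - 3

(a) Degree: the shape is more complex than any degree-1 surface, so deg p = 2.
(b) Symmetry: the surface is invariant under rotation about z: p = q(x² + y², z).
(c) Against the integer gridlines: a circular section at z = -1 has radius between 0 and 1; the y-axis gridline crossings are at y ∈ {-1, 1}; the x-axis gridline crossings are at x ∈ {-1, 1}.
(d) Assembling these constraints gives the stated polynomial.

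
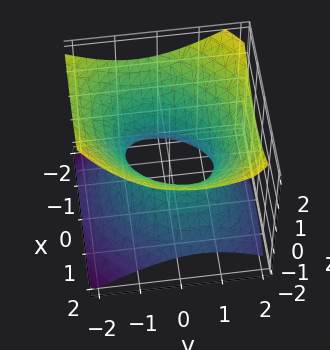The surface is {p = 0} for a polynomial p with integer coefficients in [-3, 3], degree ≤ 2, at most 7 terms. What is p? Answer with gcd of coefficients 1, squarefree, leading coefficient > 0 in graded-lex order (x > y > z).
First, the degree is 2 — no degree-1 surface has this shape.
Then, observable constraints: it misses every integer gridline on the z-axis; the x-axis gridline crossings are at x ∈ {-1, 1}; the y-axis gridline crossings are at y ∈ {-1, 1}.
Finally, solving for integer coefficients yields p as stated.

2*x^2 - x*y + x*z + 2*y^2 - 3*z^2 - 2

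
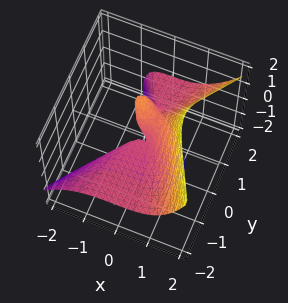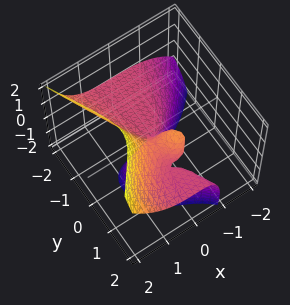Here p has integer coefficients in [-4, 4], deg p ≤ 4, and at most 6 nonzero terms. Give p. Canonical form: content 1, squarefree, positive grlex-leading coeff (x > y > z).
3*x^3 - 2*x*y*z - 3*y^2*z + 3*y*z - z^2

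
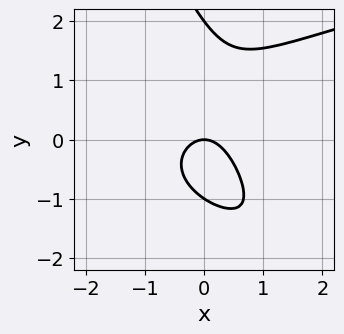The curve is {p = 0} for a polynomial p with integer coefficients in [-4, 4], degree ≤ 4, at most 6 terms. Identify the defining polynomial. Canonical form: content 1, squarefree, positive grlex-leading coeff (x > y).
2*x*y^2 + y^3 - 3*x^2 - y^2 - 2*y

deg p = 3.
From the visible intercepts: the y-axis gridline crossings are at y ∈ {-1, 0, 2}; it meets the x-axis at x = 0 (among the integer gridlines).
Matching integer coefficients to the picture gives p.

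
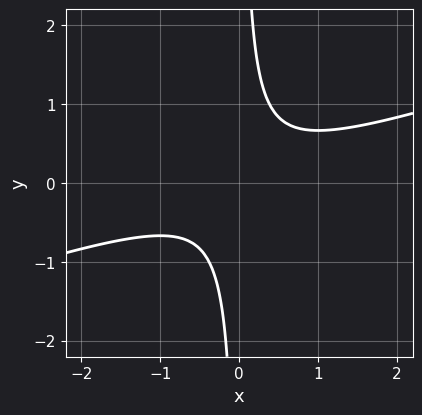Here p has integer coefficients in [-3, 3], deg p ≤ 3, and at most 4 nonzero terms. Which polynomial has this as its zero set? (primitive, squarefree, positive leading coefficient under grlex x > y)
(a) The degree is 2 — a generic line meets the curve in up to 2 points.
(b) Reading off the gridlines: it misses every integer gridline on the x-axis; it misses every integer gridline on the y-axis.
(c) The integer polynomial consistent with all of this is the stated p.

x^2 - 3*x*y + 1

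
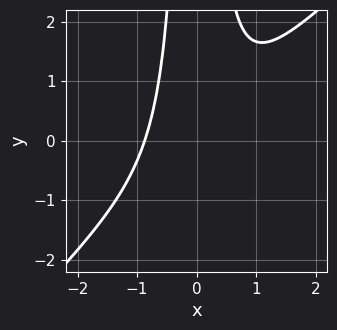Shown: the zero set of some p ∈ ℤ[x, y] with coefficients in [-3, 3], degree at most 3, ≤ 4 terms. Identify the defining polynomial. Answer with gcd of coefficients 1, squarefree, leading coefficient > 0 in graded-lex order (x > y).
deg p = 3.
From the axis intercepts and sections: the curve avoids every integer y-axis point in the box.
The integer polynomial consistent with all of this is the stated p.

3*x^3 - 3*x^2*y + 2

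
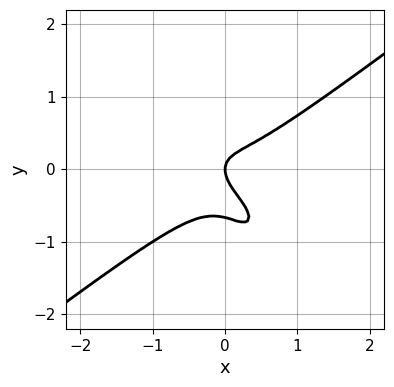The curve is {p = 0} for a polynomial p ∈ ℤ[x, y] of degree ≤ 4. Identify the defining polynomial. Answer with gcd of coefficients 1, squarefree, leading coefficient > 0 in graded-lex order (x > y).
(a) The degree is 3 — the shape is more complex than any degree-2 curve.
(b) From the visible intercepts: one x-axis crossing is at x = 0; one y-axis crossing is at y = 0.
(c) These observations pin down the coefficients.

3*x^3 - 3*x*y^2 - 3*y^3 - 2*y^2 + x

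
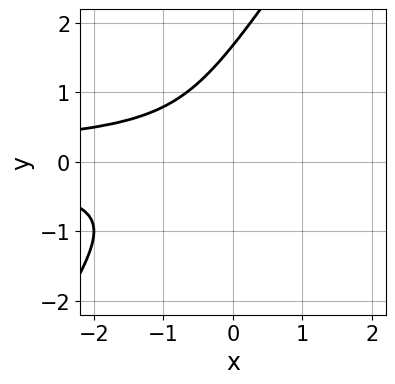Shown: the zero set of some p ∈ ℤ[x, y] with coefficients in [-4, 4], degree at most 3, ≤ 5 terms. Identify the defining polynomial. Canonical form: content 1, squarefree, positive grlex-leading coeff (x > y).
(a) Degree: no degree-2 curve has this shape, so deg p = 3.
(b) Observable constraints: it misses every integer gridline on the x-axis.
(c) Matching integer coefficients to the picture gives p.

3*x*y^2 - 2*y^3 + 3*y^2 + 1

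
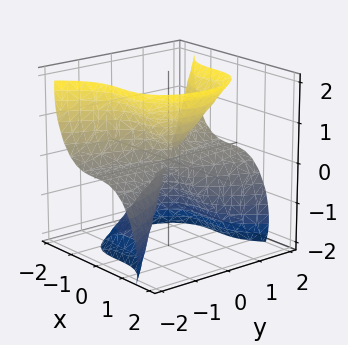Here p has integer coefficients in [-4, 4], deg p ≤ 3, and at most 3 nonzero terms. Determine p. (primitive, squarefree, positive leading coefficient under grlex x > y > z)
3*x^3 + 2*y^2*z - z^3

1. Degree: no degree-2 surface has this shape, so deg p = 3.
2. Observable constraints: it crosses the z-axis at the gridline z = 0; it crosses the x-axis at the gridline x = 0; the visible y-axis segment lies entirely on the surface.
3. Matching integer coefficients to the picture gives p.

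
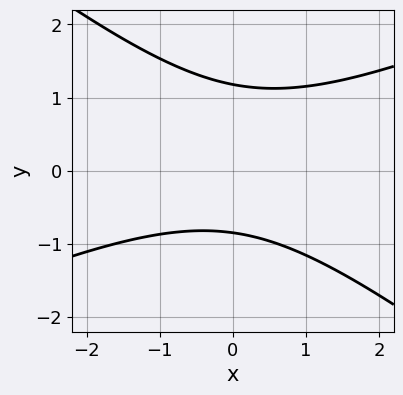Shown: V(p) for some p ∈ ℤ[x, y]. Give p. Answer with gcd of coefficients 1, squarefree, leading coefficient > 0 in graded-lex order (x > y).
(a) The degree is 2 — the shape is more complex than any degree-1 curve.
(b) From the axis intercepts and sections: the curve avoids every integer x-axis point in the box.
(c) The integer polynomial consistent with all of this is the stated p.

x^2 - x*y - 3*y^2 + y + 3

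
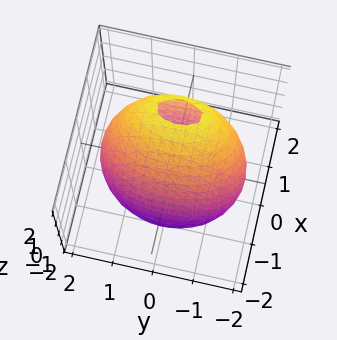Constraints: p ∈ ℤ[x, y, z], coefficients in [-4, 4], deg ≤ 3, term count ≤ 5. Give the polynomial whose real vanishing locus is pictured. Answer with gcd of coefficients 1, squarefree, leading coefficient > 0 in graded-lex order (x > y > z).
3*x^2 - 2*x*z + y^2 + z^2 - 3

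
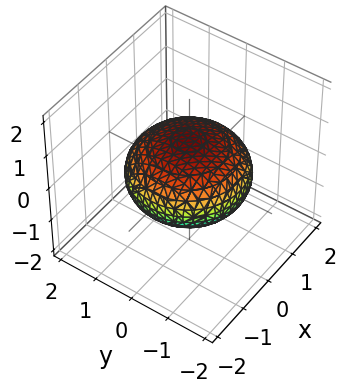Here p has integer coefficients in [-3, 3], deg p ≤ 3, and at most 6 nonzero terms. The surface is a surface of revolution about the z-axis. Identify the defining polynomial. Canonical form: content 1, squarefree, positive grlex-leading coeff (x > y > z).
x^2 + y^2 + 2*z^2 - 2

The degree is 2 — the shape is more complex than any degree-1 surface.
Symmetries: rotational symmetry about the z-axis ⇒ p depends on x, y only through x² + y².
Against the integer gridlines: a circular section at z = 0 has radius between 1 and 2; among the integer gridlines, it crosses the z-axis at z ∈ {-1, 1}.
Matching integer coefficients to the picture gives p.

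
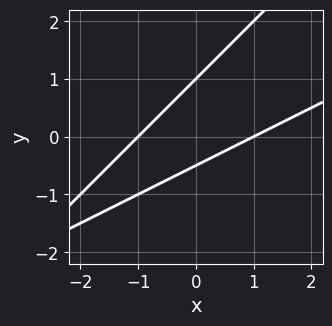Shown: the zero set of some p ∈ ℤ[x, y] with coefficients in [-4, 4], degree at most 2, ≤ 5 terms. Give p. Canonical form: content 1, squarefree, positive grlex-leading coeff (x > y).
x^2 - 3*x*y + 2*y^2 - y - 1

First, the degree is 2 — no degree-1 curve has this shape.
Next, from the visible intercepts: it crosses the y-axis at the gridline y = 1; among the integer gridlines, it crosses the x-axis at x ∈ {-1, 1}.
Finally, the integer polynomial consistent with all of this is the stated p.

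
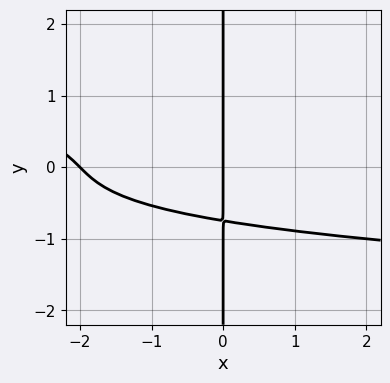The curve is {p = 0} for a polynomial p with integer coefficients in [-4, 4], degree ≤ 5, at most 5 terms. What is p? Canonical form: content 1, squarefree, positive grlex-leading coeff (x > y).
(a) deg p = 4.
(b) Checking where it meets the axes: the visible y-axis segment lies entirely on the curve; among the integer gridlines, it crosses the x-axis at x ∈ {-2, 0}.
(c) Assembling these constraints gives the stated polynomial.

3*x*y^3 + x^2 + x*y + 2*x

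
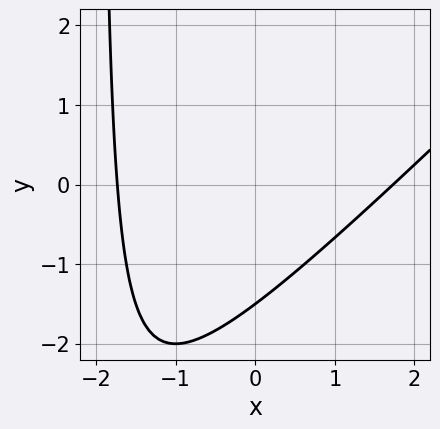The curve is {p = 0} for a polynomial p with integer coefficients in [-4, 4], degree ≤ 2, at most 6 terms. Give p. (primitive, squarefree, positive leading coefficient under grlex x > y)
1. deg p = 2.
2. Solving for integer coefficients yields p as stated.

x^2 - x*y - 2*y - 3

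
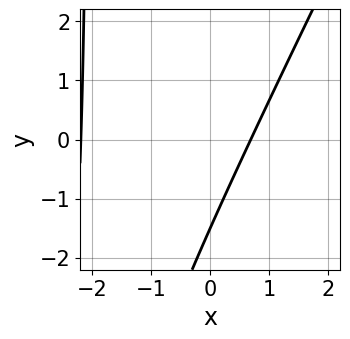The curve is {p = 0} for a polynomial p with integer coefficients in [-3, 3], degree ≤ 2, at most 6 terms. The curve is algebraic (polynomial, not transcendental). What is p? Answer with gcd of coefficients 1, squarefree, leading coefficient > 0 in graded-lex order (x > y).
deg p = 2. The shape is more complex than any degree-1 curve.
Solving for integer coefficients yields p as stated.

2*x^2 - x*y + 3*x - 2*y - 3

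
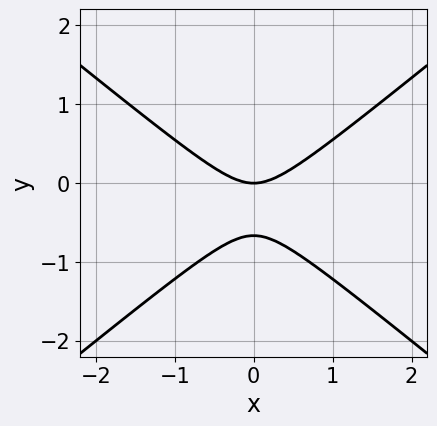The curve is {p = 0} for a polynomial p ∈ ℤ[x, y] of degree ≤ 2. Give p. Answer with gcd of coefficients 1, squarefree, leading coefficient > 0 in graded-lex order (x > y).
1. The degree is 2 — a generic line meets the curve in up to 2 points.
2. Symmetries: mirror symmetry x ↦ −x ⇒ only even powers of x.
3. From the axis intercepts and sections: one x-axis crossing is at x = 0; it meets the y-axis at y = 0 (among the integer gridlines).
4. Together with the visible shape, these determine p as stated.

2*x^2 - 3*y^2 - 2*y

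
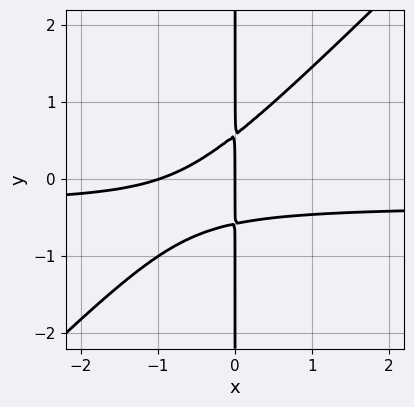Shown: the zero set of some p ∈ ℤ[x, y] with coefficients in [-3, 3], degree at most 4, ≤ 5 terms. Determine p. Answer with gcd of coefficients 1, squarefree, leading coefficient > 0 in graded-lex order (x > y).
Degree: the shape is more complex than any degree-2 curve, so deg p = 3.
Against the integer gridlines: the x-axis gridline crossings are at x ∈ {-1, 0}; every point of the y-axis in the box is on the curve.
Solving for integer coefficients yields p as stated.

3*x^2*y - 3*x*y^2 + x^2 + x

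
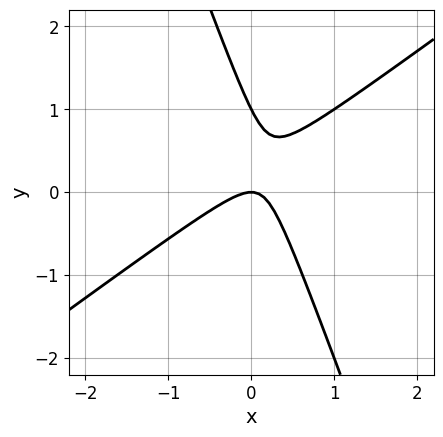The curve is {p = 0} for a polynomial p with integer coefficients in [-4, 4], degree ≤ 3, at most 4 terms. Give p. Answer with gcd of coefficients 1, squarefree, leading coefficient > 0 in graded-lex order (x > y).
2*x^2 - 2*x*y - y^2 + y

(a) deg p = 2.
(b) Reading off the gridlines: among the integer gridlines, it crosses the y-axis at y ∈ {0, 1}; one x-axis crossing is at x = 0.
(c) Putting this together gives p.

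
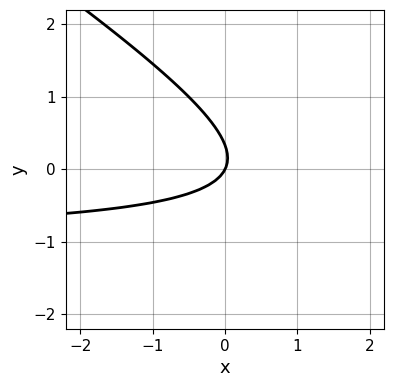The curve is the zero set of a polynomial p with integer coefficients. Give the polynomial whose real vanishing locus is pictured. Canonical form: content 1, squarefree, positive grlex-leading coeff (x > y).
2*x*y + 3*y^2 + 2*x - y

1. The degree is 2 — a generic line meets the curve in up to 2 points.
2. From the axis intercepts and sections: one x-axis crossing is at x = 0; it crosses the y-axis at the gridline y = 0.
3. Putting this together gives p.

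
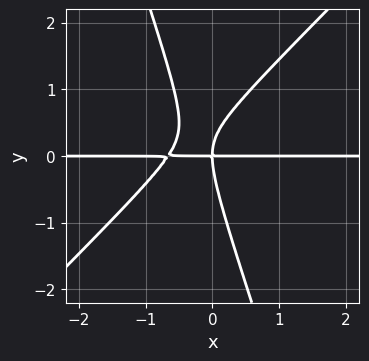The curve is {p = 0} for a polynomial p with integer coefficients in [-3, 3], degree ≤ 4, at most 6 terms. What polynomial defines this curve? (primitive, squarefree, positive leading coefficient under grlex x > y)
(a) The degree is 3 — the shape is more complex than any degree-2 curve.
(b) Reading off the gridlines: every point of the x-axis in the box is on the curve; it crosses the y-axis at the gridline y = 0.
(c) These observations pin down the coefficients.

3*x^2*y - 2*x*y^2 - y^3 + 2*x*y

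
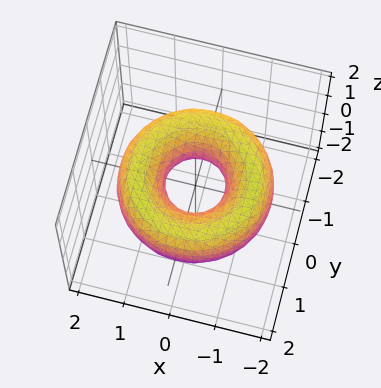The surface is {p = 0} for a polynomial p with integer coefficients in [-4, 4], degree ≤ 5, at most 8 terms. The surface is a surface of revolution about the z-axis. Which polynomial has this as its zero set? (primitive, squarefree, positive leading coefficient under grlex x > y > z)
x^4 + 2*x^2*y^2 + y^4 - 3*x^2 - 3*y^2 + 3*z^2 + 1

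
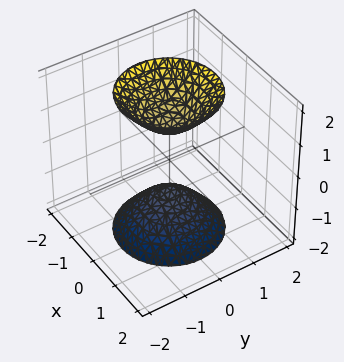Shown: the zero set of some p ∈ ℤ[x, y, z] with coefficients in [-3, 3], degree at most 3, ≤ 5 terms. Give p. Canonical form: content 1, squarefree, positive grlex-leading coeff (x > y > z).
2*x^2 + 2*y^2 - z^2 + 1

First, the picture has 2 separate pieces.
Next, deg p = 2.
Then, by symmetry, the z-axis is an axis of rotation, so x and y enter only as x² + y²; mirror symmetry z ↦ −z ⇒ only even powers of z.
Next, from the axis intercepts and sections: it misses every integer gridline on the y-axis; the z-axis gridline crossings are at z ∈ {-1, 1}.
Finally, solving for integer coefficients yields p as stated.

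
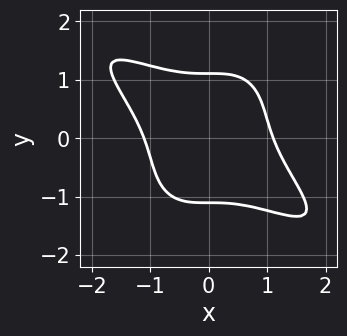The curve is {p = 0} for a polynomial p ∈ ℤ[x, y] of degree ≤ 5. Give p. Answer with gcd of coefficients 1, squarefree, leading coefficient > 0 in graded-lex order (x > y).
2*x^4 + 3*x^3*y + 2*y^4 - 3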